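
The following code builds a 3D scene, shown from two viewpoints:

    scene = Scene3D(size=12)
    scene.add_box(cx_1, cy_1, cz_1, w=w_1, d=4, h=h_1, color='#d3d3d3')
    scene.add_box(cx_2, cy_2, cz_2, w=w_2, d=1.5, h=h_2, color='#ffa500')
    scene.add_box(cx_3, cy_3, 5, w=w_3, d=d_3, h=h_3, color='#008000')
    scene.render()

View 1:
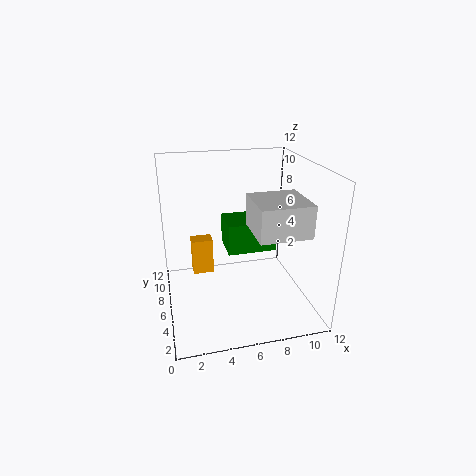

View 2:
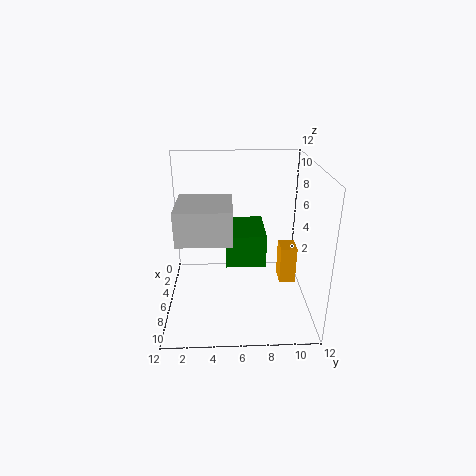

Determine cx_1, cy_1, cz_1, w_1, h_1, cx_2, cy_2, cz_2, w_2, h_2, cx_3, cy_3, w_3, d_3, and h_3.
cx_1 = 6.5, cy_1 = 1.5, cz_1 = 7.5, w_1 = 4, h_1 = 2.5, cx_2 = 2.5, cy_2 = 10, cz_2 = 0.5, w_2 = 2, h_2 = 3.5, cx_3 = 5, cy_3 = 5, w_3 = 4, d_3 = 3, h_3 = 2.5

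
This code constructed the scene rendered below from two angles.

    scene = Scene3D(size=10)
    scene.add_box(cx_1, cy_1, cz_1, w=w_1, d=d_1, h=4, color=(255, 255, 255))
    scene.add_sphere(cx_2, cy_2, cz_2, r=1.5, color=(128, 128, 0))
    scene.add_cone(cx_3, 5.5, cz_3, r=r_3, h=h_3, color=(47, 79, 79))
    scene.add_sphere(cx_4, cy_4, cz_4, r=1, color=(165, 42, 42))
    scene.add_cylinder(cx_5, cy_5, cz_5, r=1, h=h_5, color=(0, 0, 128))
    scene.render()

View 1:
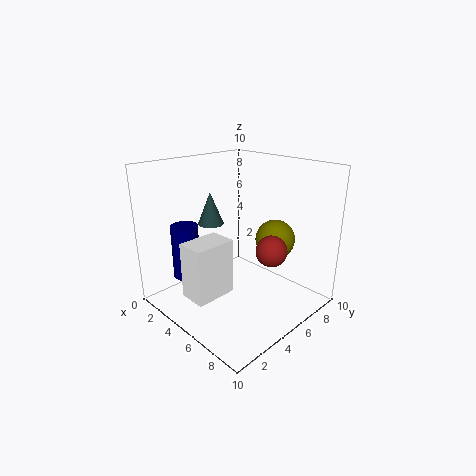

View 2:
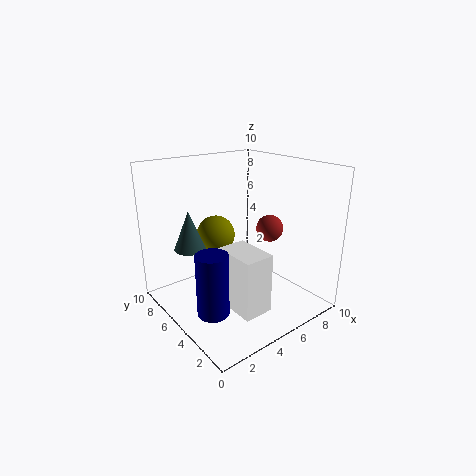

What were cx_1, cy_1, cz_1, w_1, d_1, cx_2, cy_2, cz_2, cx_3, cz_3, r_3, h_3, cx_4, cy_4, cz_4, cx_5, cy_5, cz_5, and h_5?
cx_1 = 3; cy_1 = 1.5; cz_1 = 1; w_1 = 2; d_1 = 3; cx_2 = 5.5; cy_2 = 8.5; cz_2 = 4; cx_3 = 1.5; cz_3 = 5; r_3 = 1; h_3 = 2.5; cx_4 = 8; cy_4 = 5; cz_4 = 5; cx_5 = 1.5; cy_5 = 3; cz_5 = 1.5; h_5 = 4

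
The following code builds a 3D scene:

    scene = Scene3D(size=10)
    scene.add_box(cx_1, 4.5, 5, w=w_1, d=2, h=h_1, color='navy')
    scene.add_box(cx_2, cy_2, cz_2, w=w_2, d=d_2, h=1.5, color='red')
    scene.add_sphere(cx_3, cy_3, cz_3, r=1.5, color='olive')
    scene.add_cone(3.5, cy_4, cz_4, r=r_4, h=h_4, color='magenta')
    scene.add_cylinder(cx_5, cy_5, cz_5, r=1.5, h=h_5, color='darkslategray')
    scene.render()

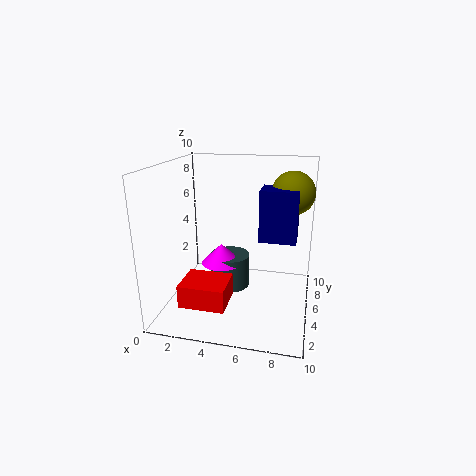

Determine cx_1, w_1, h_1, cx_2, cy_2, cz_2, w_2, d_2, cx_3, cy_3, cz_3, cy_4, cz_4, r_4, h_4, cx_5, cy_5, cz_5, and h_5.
cx_1 = 6.5, w_1 = 2.5, h_1 = 3.5, cx_2 = 2, cy_2 = 1, cz_2 = 1.5, w_2 = 3, d_2 = 2.5, cx_3 = 8.5, cy_3 = 6.5, cz_3 = 8, cy_4 = 6, cz_4 = 2.5, r_4 = 1.5, h_4 = 1.5, cx_5 = 4, cy_5 = 6.5, cz_5 = 0.5, h_5 = 2.5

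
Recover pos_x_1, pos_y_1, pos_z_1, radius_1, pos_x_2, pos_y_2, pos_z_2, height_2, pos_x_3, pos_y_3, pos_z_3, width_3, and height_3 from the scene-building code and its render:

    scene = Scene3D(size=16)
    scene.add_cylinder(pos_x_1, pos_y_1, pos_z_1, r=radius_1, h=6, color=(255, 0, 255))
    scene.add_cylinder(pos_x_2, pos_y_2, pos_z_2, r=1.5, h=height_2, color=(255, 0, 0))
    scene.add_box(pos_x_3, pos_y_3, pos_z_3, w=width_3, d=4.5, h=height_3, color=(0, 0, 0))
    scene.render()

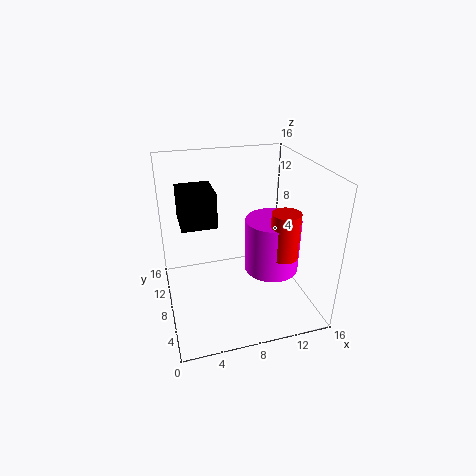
pos_x_1 = 11.5, pos_y_1 = 6.5, pos_z_1 = 4.5, radius_1 = 3, pos_x_2 = 12, pos_y_2 = 4.5, pos_z_2 = 7, height_2 = 5, pos_x_3 = 2, pos_y_3 = 9, pos_z_3 = 9, width_3 = 4, height_3 = 4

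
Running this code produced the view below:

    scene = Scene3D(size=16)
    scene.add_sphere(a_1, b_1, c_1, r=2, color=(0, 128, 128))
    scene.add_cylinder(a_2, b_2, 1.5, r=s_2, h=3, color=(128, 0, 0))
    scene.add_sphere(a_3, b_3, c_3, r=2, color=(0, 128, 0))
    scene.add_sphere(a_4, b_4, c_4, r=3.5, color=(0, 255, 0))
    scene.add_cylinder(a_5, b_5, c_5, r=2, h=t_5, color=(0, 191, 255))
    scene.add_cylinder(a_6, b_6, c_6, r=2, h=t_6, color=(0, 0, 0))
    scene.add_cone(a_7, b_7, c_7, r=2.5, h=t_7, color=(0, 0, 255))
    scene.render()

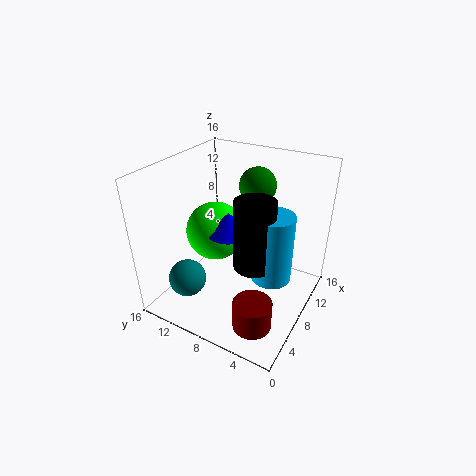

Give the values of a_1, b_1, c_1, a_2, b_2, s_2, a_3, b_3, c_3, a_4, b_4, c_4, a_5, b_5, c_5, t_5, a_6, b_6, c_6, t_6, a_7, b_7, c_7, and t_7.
a_1 = 3
b_1 = 11.5
c_1 = 4.5
a_2 = 3
b_2 = 3.5
s_2 = 2
a_3 = 10.5
b_3 = 7
c_3 = 13.5
a_4 = 9.5
b_4 = 12
c_4 = 7
a_5 = 6
b_5 = 3
c_5 = 6
t_5 = 7
a_6 = 5
b_6 = 4.5
c_6 = 7.5
t_6 = 7
a_7 = 8.5
b_7 = 9.5
c_7 = 8
t_7 = 2.5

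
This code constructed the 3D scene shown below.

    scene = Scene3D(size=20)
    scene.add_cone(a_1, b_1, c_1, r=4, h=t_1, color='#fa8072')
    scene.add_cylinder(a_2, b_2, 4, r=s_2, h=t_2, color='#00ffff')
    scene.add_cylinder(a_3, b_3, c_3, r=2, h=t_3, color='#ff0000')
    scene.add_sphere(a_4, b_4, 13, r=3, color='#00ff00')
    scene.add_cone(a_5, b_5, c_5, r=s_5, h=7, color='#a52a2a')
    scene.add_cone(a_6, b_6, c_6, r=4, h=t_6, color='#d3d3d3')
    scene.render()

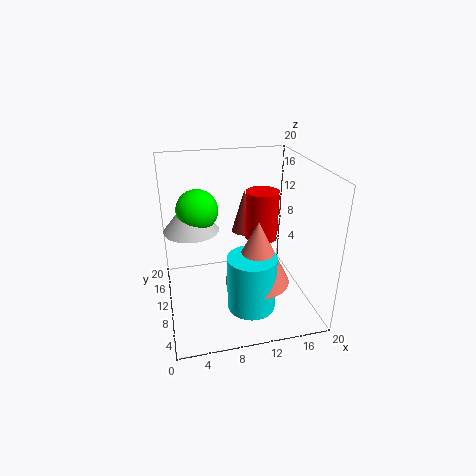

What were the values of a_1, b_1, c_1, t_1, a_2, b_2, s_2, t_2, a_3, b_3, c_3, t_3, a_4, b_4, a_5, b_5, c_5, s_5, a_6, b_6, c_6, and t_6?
a_1 = 11; b_1 = 4; c_1 = 7; t_1 = 8; a_2 = 10; b_2 = 3; s_2 = 3; t_2 = 7; a_3 = 12; b_3 = 6; c_3 = 12; t_3 = 6; a_4 = 5; b_4 = 14; a_5 = 13; b_5 = 18; c_5 = 7; s_5 = 2; a_6 = 4; b_6 = 14; c_6 = 10; t_6 = 5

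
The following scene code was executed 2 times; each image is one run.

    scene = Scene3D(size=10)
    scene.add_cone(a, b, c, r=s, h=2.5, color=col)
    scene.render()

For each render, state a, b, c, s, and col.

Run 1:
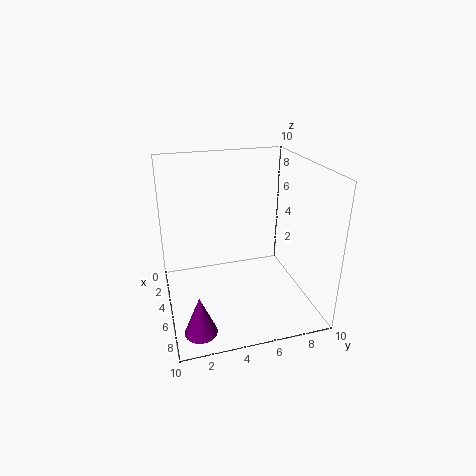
a = 9
b = 1.5
c = 1
s = 1
col = 'purple'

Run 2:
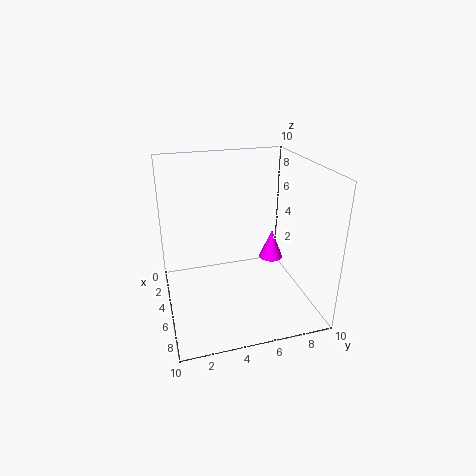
a = 1.5
b = 9
c = 1
s = 1
col = 'magenta'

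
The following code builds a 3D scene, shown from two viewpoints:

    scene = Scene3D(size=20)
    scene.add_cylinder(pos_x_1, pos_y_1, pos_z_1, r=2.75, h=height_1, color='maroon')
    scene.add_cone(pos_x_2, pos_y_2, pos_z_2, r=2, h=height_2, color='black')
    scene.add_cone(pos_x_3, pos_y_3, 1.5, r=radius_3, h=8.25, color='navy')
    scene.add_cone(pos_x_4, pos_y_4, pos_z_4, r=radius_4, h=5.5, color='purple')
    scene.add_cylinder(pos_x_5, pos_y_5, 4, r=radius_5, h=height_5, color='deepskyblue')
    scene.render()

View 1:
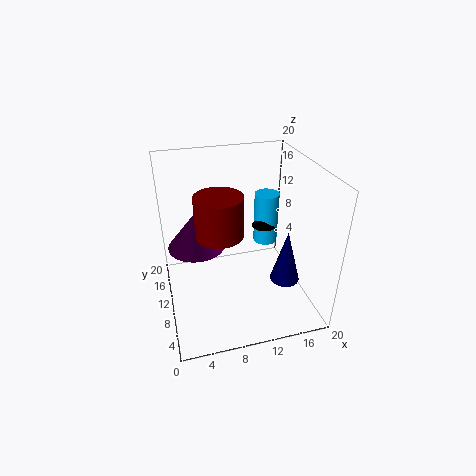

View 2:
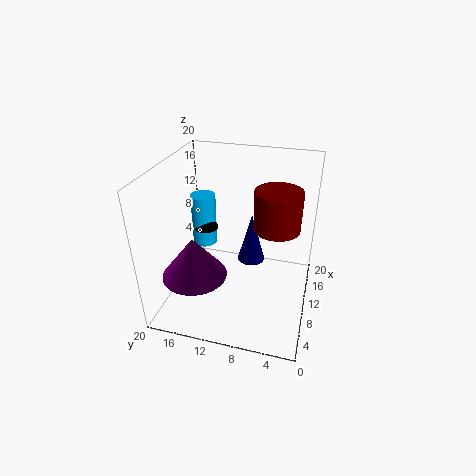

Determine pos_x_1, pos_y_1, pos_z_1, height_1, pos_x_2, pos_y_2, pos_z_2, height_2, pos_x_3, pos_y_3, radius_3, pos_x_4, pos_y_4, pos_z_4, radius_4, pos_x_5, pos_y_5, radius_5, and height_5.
pos_x_1 = 6.25, pos_y_1 = 4.25, pos_z_1 = 14.5, height_1 = 4.75, pos_x_2 = 16.5, pos_y_2 = 17.25, pos_z_2 = 7, height_2 = 4, pos_x_3 = 17.5, pos_y_3 = 9.75, radius_3 = 2.25, pos_x_4 = 4.75, pos_y_4 = 14.5, pos_z_4 = 6.75, radius_4 = 4.25, pos_x_5 = 17, pos_y_5 = 17.75, radius_5 = 2, height_5 = 8.5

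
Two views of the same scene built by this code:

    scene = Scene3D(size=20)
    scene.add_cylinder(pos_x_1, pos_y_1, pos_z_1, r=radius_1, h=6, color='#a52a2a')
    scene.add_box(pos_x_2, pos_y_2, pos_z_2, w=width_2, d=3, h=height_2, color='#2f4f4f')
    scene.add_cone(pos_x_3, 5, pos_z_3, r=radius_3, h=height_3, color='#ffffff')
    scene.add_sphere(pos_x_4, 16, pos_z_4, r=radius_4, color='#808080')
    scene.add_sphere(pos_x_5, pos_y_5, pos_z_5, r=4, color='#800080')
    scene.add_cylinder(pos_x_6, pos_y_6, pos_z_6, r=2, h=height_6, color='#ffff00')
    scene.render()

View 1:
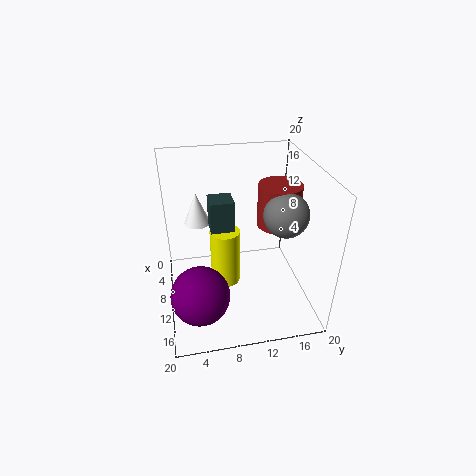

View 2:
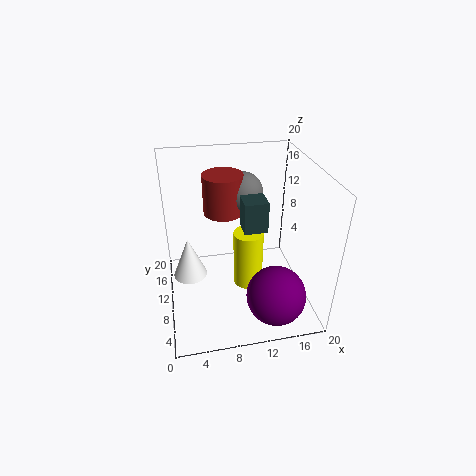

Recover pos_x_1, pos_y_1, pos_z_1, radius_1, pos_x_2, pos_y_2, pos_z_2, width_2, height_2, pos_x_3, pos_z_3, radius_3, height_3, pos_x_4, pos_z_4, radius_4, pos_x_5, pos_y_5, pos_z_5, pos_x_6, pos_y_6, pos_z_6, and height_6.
pos_x_1 = 9; pos_y_1 = 16; pos_z_1 = 11; radius_1 = 3; pos_x_2 = 10; pos_y_2 = 6; pos_z_2 = 13; width_2 = 3; height_2 = 4; pos_x_3 = 3; pos_z_3 = 9; radius_3 = 2; height_3 = 5; pos_x_4 = 12; pos_z_4 = 14; radius_4 = 3; pos_x_5 = 14; pos_y_5 = 4; pos_z_5 = 4; pos_x_6 = 11; pos_y_6 = 8; pos_z_6 = 4; height_6 = 8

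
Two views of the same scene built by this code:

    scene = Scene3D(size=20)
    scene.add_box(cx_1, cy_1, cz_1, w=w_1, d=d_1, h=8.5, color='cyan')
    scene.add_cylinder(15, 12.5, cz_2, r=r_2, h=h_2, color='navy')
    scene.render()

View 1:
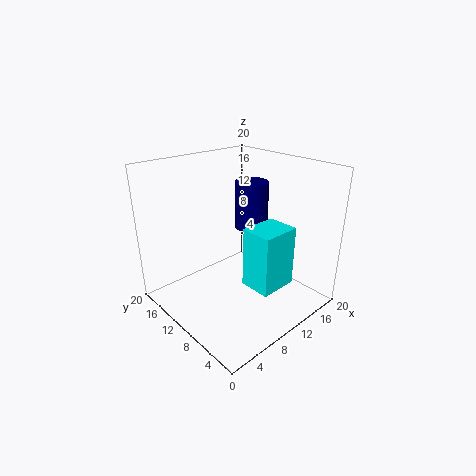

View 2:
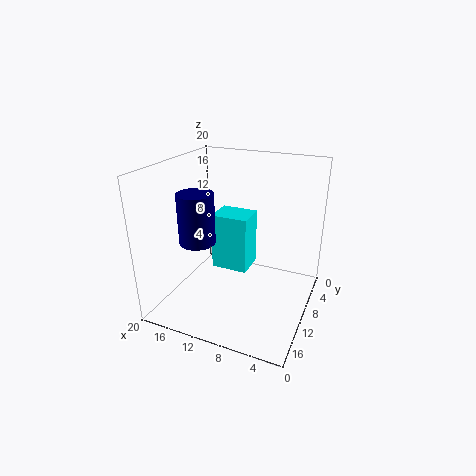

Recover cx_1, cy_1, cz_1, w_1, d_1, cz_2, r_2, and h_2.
cx_1 = 9.5
cy_1 = 4
cz_1 = 3.5
w_1 = 5.5
d_1 = 4.5
cz_2 = 9.5
r_2 = 2.5
h_2 = 7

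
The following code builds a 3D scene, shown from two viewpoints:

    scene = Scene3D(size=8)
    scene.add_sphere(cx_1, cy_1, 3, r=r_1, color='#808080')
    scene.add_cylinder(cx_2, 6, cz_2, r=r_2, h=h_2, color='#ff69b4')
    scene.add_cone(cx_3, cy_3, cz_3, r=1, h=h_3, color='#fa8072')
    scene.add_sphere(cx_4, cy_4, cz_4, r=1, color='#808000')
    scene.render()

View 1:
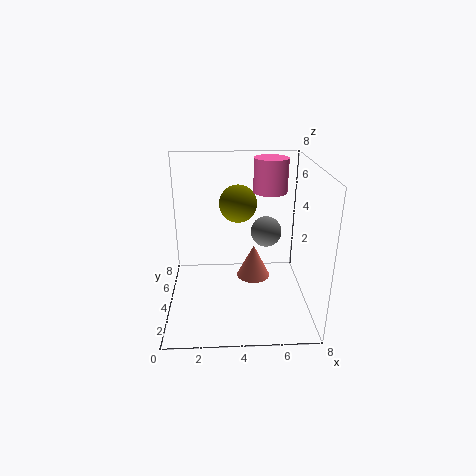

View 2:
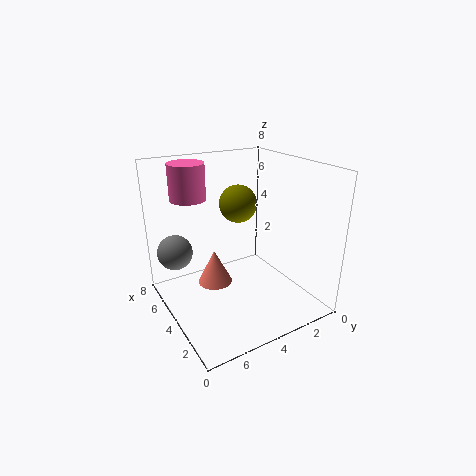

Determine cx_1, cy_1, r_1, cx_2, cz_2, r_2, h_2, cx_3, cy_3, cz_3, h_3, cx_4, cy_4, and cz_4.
cx_1 = 6
cy_1 = 7
r_1 = 1
cx_2 = 6
cz_2 = 6
r_2 = 1
h_2 = 2
cx_3 = 5
cy_3 = 5
cz_3 = 1
h_3 = 2
cx_4 = 4
cy_4 = 4
cz_4 = 6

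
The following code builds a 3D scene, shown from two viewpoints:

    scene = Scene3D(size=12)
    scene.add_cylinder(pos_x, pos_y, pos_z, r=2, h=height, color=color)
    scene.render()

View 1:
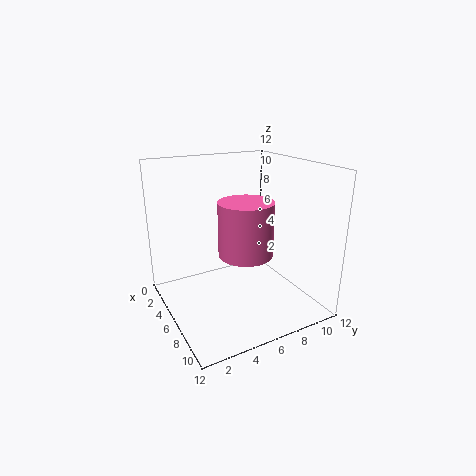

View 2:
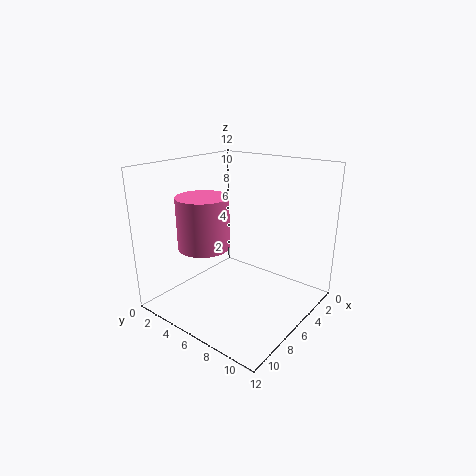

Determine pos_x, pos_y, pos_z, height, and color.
pos_x = 9; pos_y = 5; pos_z = 6; height = 4; color = 'hotpink'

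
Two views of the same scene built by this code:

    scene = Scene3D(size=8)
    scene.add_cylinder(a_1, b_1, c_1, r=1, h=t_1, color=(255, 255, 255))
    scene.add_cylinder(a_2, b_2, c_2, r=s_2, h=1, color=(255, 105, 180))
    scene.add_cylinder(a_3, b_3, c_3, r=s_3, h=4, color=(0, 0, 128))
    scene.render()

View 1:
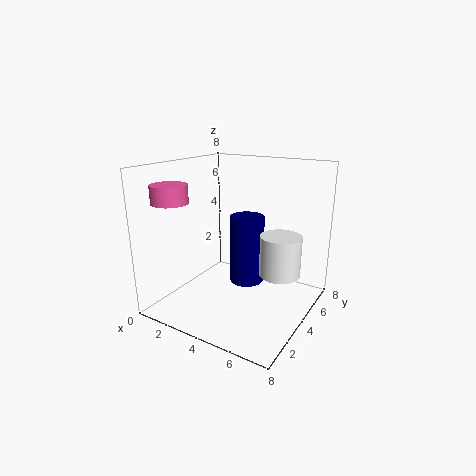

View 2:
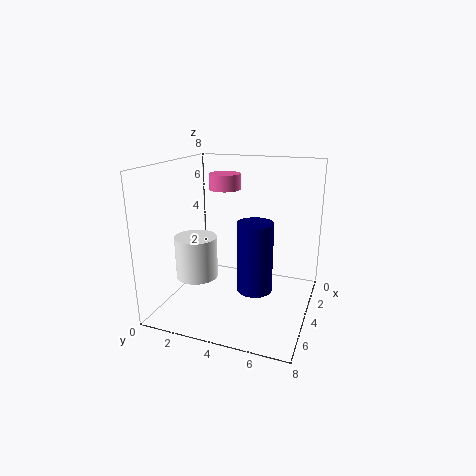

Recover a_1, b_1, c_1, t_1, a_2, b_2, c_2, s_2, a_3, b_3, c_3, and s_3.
a_1 = 7, b_1 = 3, c_1 = 3, t_1 = 2, a_2 = 1, b_2 = 2, c_2 = 6, s_2 = 1, a_3 = 4, b_3 = 5, c_3 = 1, s_3 = 1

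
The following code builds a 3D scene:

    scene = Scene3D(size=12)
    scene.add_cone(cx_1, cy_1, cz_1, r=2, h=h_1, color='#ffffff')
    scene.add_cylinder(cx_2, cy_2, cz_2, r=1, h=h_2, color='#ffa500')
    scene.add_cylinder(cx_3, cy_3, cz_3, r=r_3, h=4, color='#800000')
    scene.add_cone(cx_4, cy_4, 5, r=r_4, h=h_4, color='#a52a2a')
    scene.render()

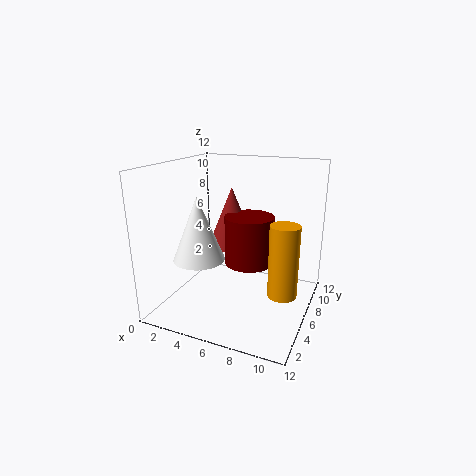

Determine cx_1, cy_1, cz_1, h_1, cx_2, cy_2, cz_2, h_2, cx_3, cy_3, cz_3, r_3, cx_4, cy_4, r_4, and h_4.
cx_1 = 4; cy_1 = 3; cz_1 = 5; h_1 = 5; cx_2 = 11; cy_2 = 2; cz_2 = 4; h_2 = 5; cx_3 = 7; cy_3 = 6; cz_3 = 4; r_3 = 2; cx_4 = 5; cy_4 = 7; r_4 = 2; h_4 = 5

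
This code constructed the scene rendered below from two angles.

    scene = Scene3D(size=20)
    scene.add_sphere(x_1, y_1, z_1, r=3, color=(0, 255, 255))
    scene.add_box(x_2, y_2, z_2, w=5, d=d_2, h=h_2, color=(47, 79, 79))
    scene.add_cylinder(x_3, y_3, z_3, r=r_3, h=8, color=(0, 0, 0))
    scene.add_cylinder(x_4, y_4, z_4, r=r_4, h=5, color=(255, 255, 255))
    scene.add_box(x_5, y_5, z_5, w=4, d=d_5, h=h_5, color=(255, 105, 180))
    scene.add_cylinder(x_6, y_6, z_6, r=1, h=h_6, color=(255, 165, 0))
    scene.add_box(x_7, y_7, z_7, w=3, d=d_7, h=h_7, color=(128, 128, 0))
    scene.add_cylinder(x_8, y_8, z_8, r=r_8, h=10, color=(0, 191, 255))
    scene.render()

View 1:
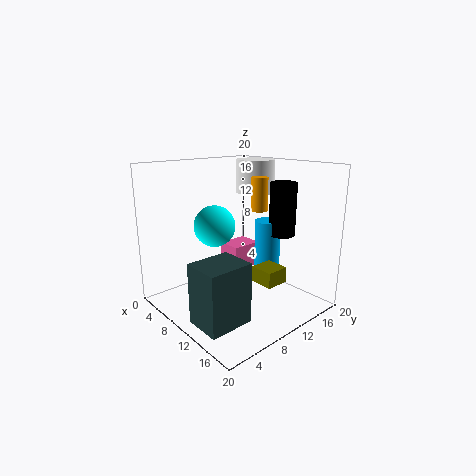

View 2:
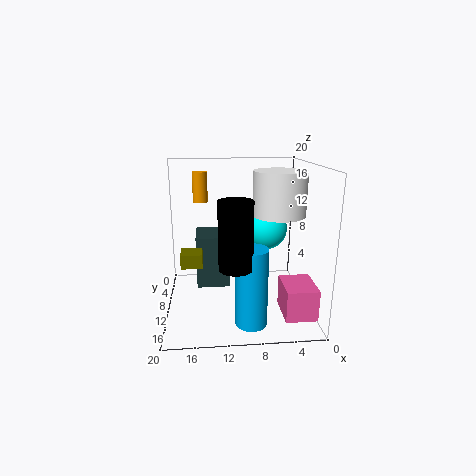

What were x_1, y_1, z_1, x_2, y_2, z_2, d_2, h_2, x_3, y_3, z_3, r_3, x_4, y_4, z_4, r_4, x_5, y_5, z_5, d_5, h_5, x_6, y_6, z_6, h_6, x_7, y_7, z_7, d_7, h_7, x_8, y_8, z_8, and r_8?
x_1 = 6, y_1 = 9, z_1 = 11, x_2 = 11, y_2 = 1, z_2 = 1, d_2 = 6, h_2 = 8, x_3 = 11, y_3 = 18, z_3 = 9, r_3 = 2, x_4 = 6, y_4 = 17, z_4 = 15, r_4 = 3, x_5 = 1, y_5 = 14, z_5 = 2, d_5 = 5, h_5 = 4, x_6 = 15, y_6 = 9, z_6 = 15, h_6 = 4, x_7 = 15, y_7 = 8, z_7 = 6, d_7 = 3, h_7 = 2, x_8 = 9, y_8 = 17, z_8 = 1, r_8 = 2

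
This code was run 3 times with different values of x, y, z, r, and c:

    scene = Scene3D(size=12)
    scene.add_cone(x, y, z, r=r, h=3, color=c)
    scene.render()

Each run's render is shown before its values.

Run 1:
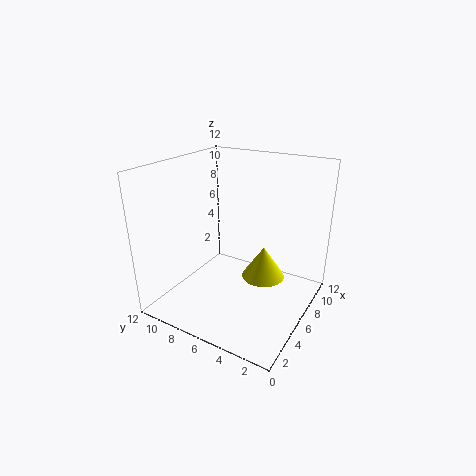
x = 9, y = 5, z = 1, r = 2, c = 'yellow'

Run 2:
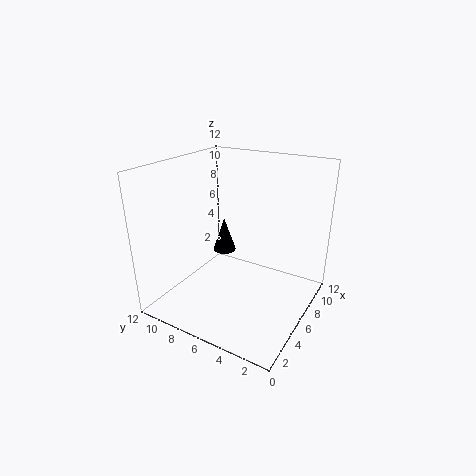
x = 7, y = 8, z = 4, r = 1, c = 'black'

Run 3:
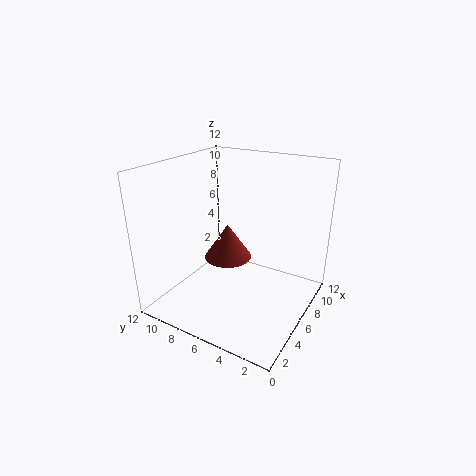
x = 6, y = 7, z = 4, r = 2, c = 'brown'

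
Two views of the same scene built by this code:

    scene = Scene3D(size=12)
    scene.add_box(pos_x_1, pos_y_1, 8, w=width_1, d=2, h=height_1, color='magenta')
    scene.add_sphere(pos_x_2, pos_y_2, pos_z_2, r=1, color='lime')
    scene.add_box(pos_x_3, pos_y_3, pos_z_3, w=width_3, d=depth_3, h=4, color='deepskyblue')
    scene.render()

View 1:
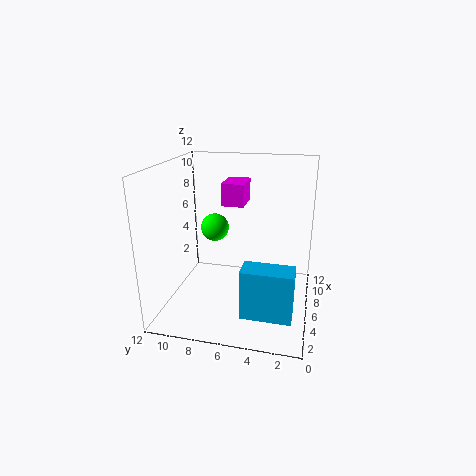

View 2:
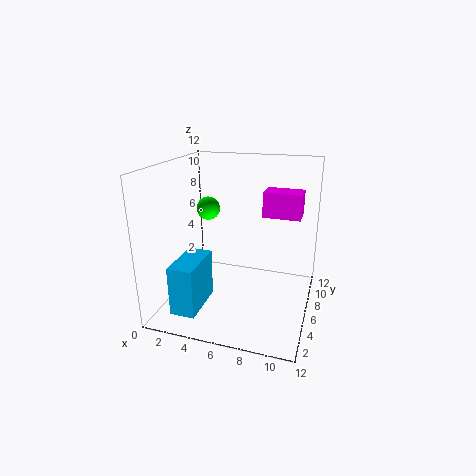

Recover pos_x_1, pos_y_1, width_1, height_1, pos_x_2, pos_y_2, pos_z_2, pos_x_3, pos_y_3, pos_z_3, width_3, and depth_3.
pos_x_1 = 8
pos_y_1 = 6
width_1 = 3
height_1 = 2
pos_x_2 = 3
pos_y_2 = 7
pos_z_2 = 8
pos_x_3 = 2
pos_y_3 = 1
pos_z_3 = 1
width_3 = 2
depth_3 = 4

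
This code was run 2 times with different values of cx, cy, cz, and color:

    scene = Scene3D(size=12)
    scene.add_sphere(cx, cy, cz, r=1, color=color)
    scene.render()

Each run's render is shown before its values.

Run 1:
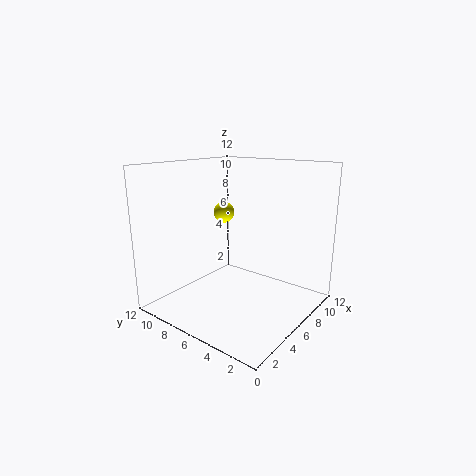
cx = 9; cy = 10; cz = 7; color = 'yellow'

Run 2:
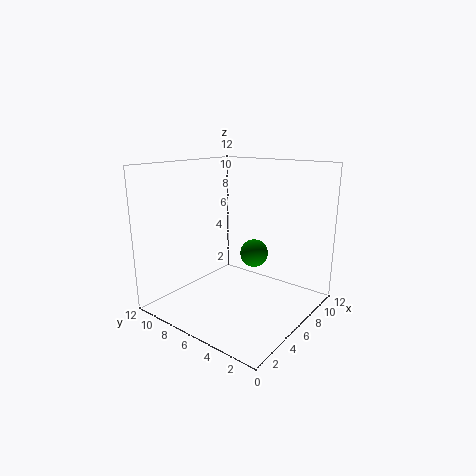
cx = 4; cy = 3; cz = 6; color = 'green'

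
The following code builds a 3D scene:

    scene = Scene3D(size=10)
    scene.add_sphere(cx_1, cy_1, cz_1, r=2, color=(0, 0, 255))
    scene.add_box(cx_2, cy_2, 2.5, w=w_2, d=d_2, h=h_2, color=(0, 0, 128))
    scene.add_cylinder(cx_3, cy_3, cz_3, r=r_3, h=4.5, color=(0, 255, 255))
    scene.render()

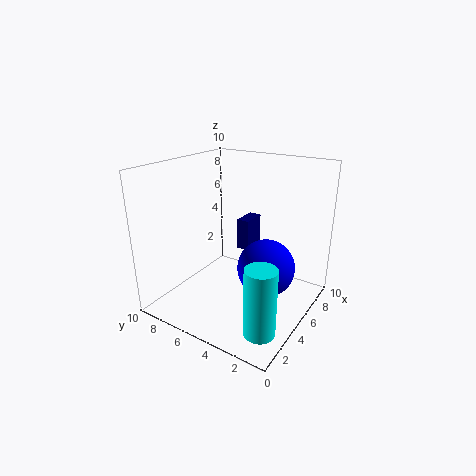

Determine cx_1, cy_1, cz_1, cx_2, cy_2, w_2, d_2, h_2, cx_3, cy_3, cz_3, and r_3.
cx_1 = 5.5
cy_1 = 3
cz_1 = 3
cx_2 = 8
cy_2 = 6
w_2 = 2
d_2 = 1
h_2 = 2.5
cx_3 = 2
cy_3 = 1.5
cz_3 = 0.5
r_3 = 1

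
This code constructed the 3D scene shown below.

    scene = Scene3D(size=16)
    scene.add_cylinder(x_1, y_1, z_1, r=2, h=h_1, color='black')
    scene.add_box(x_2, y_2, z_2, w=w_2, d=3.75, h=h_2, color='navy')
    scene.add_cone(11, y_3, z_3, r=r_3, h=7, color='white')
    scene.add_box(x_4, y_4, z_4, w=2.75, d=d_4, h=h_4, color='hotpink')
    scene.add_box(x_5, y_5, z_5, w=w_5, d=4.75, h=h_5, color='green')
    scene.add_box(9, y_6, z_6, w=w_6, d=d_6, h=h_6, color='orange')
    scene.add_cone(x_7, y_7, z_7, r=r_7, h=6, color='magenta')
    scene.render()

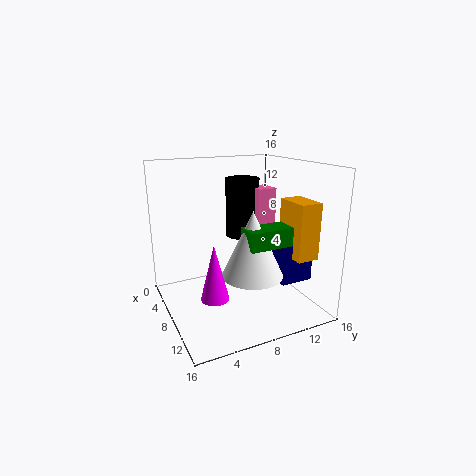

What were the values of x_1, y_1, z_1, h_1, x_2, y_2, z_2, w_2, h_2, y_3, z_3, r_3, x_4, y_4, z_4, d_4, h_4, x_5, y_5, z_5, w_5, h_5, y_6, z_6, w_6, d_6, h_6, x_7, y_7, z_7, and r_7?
x_1 = 4.5
y_1 = 10.25
z_1 = 7
h_1 = 7
x_2 = 6.75
y_2 = 11.75
z_2 = 3
w_2 = 5
h_2 = 4.75
y_3 = 8.25
z_3 = 4.75
r_3 = 3.25
x_4 = 4.5
y_4 = 11
z_4 = 5.75
d_4 = 2.25
h_4 = 7.25
x_5 = 10.25
y_5 = 7.25
z_5 = 8
w_5 = 2.5
h_5 = 2
y_6 = 12.75
z_6 = 6
w_6 = 4
d_6 = 2.5
h_6 = 6.25
x_7 = 10.25
y_7 = 4.25
z_7 = 2.5
r_7 = 1.5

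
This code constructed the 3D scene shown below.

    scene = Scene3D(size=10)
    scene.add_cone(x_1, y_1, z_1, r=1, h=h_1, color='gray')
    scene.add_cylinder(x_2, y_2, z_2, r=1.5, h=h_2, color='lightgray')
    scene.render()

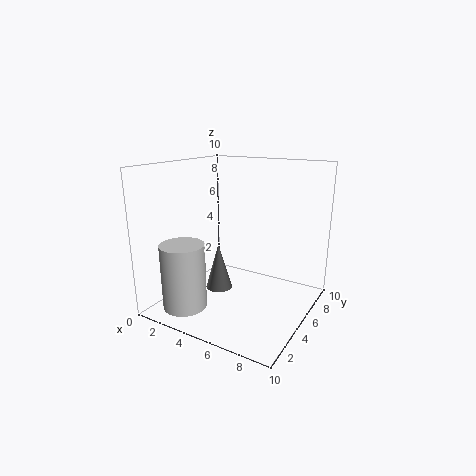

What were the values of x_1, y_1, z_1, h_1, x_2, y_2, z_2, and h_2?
x_1 = 3, y_1 = 5.5, z_1 = 0.5, h_1 = 3.5, x_2 = 2.5, y_2 = 2, z_2 = 0.5, h_2 = 4.5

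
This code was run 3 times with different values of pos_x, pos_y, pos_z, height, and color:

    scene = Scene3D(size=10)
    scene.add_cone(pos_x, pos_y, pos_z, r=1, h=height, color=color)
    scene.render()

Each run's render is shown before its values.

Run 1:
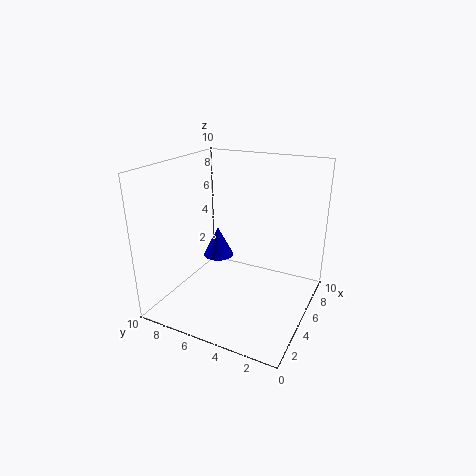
pos_x = 4, pos_y = 6, pos_z = 4, height = 2, color = 'blue'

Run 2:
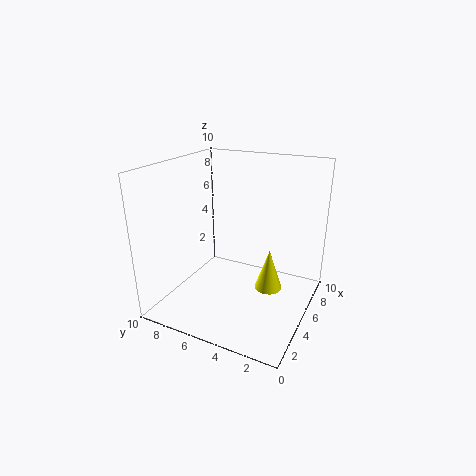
pos_x = 6, pos_y = 3, pos_z = 1, height = 3, color = 'yellow'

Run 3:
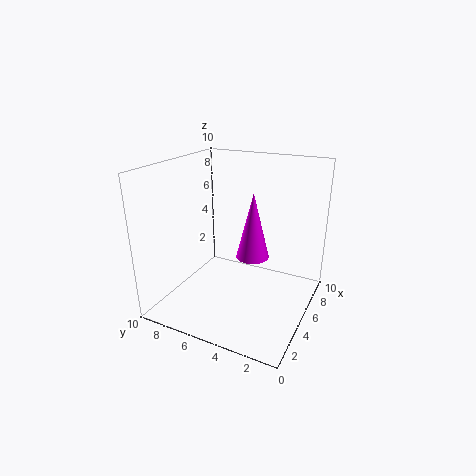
pos_x = 3, pos_y = 3, pos_z = 5, height = 4, color = 'magenta'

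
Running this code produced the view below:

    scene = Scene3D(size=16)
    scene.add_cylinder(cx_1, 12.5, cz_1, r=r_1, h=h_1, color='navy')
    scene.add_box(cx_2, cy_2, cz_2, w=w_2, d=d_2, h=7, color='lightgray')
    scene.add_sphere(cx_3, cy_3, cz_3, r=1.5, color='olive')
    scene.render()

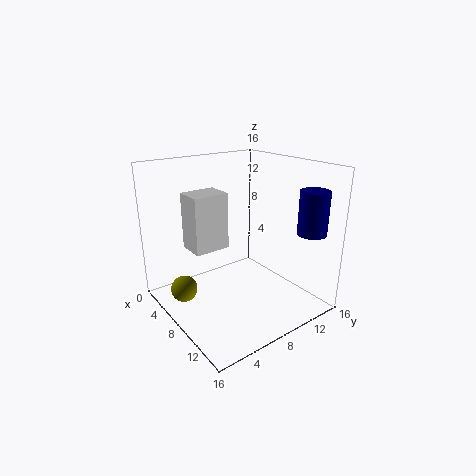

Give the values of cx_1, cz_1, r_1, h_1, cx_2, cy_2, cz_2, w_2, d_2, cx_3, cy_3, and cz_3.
cx_1 = 14.5
cz_1 = 9.5
r_1 = 1.5
h_1 = 4.5
cx_2 = 0.5
cy_2 = 5
cz_2 = 5
w_2 = 3.5
d_2 = 4.5
cx_3 = 5
cy_3 = 2.5
cz_3 = 2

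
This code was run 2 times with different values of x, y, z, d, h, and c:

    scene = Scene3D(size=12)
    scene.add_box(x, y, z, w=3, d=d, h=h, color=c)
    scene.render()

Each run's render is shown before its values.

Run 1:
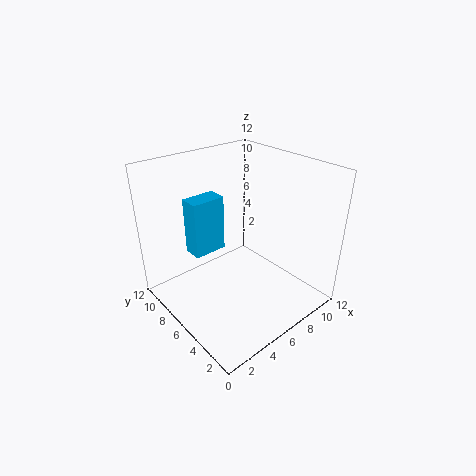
x = 3.5
y = 8.5
z = 3.75
d = 1.75
h = 5
c = 'deepskyblue'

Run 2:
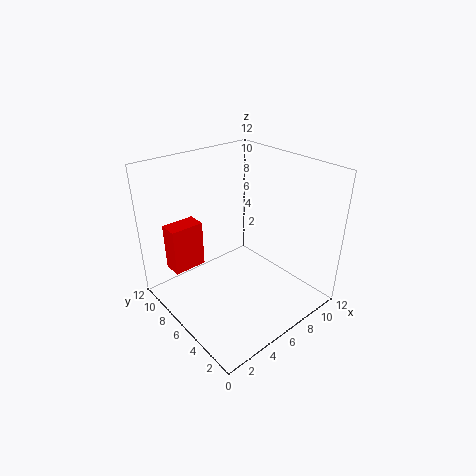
x = 2
y = 9.75
z = 2
d = 1.75
h = 4.25
c = 'red'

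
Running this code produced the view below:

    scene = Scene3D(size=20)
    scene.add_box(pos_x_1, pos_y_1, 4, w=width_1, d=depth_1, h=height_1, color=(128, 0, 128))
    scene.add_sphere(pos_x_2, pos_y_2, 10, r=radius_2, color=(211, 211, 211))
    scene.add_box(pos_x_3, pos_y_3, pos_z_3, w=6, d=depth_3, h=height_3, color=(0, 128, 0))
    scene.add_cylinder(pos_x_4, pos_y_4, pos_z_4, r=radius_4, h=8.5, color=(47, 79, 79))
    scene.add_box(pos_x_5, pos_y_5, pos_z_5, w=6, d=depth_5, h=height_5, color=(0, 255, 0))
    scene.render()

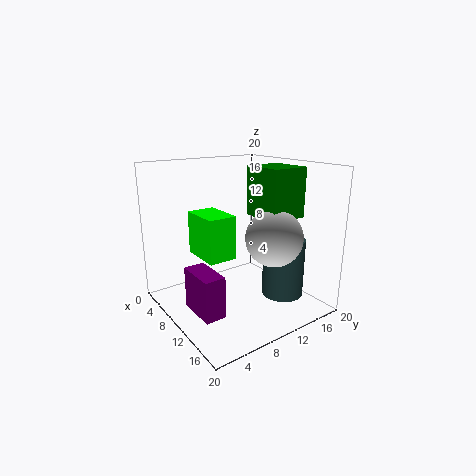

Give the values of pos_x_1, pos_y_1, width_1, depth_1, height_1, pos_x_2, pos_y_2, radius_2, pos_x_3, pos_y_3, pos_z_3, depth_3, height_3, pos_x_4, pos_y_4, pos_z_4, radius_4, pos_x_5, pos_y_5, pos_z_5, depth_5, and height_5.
pos_x_1 = 12.5; pos_y_1 = 0.5; width_1 = 5; depth_1 = 2.5; height_1 = 5; pos_x_2 = 13; pos_y_2 = 14; radius_2 = 4; pos_x_3 = 8; pos_y_3 = 13; pos_z_3 = 12.5; depth_3 = 5.5; height_3 = 7; pos_x_4 = 13; pos_y_4 = 16; pos_z_4 = 1; radius_4 = 3; pos_x_5 = 5; pos_y_5 = 5; pos_z_5 = 7.5; depth_5 = 4; height_5 = 6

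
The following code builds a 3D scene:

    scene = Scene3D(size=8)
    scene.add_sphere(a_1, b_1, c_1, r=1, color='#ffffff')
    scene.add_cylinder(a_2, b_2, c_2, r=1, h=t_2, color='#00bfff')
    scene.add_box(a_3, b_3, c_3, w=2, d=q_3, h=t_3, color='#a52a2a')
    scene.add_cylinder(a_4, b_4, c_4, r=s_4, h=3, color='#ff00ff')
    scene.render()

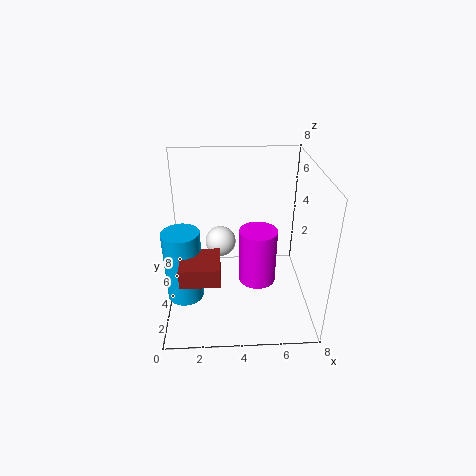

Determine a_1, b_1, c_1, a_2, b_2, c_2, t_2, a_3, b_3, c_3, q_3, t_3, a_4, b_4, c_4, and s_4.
a_1 = 3, b_1 = 7, c_1 = 2, a_2 = 1, b_2 = 3, c_2 = 1, t_2 = 4, a_3 = 1, b_3 = 1, c_3 = 3, q_3 = 2, t_3 = 1, a_4 = 5, b_4 = 3, c_4 = 2, s_4 = 1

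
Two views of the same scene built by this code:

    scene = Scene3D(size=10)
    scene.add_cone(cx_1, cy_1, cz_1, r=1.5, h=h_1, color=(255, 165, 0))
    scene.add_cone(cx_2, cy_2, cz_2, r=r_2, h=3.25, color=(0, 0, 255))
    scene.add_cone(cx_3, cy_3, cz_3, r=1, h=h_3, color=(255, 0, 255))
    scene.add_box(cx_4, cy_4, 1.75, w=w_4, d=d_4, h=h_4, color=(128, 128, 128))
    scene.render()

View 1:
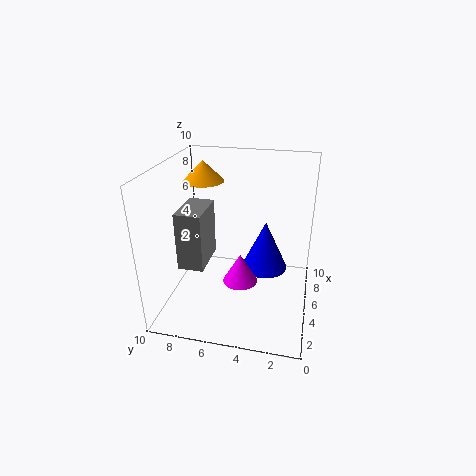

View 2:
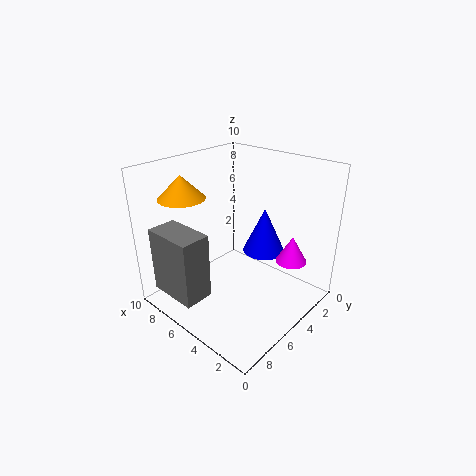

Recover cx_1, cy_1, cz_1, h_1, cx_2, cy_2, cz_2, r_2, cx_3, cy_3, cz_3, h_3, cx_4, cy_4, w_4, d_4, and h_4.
cx_1 = 7
cy_1 = 8
cz_1 = 8.25
h_1 = 1.5
cx_2 = 4.25
cy_2 = 3
cz_2 = 3.5
r_2 = 1.5
cx_3 = 1.25
cy_3 = 4
cz_3 = 4.25
h_3 = 1.75
cx_4 = 5
cy_4 = 7.75
w_4 = 3.5
d_4 = 2
h_4 = 4.5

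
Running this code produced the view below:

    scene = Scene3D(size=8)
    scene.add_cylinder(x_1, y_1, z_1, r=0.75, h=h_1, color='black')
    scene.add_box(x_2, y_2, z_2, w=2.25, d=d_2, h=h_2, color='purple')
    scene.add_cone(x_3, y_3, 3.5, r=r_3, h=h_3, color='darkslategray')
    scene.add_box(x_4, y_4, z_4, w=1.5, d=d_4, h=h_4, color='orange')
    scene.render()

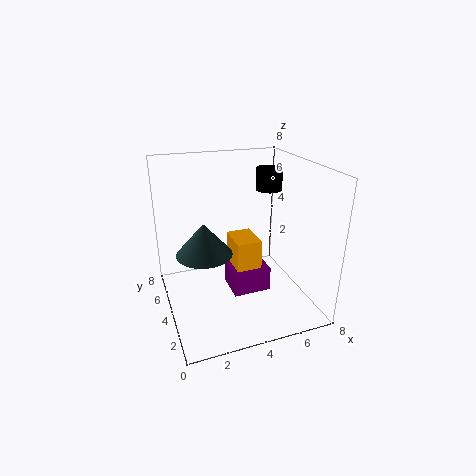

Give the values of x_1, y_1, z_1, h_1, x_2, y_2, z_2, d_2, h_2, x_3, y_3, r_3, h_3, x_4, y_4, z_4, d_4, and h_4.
x_1 = 6.25, y_1 = 5, z_1 = 6.25, h_1 = 1.25, x_2 = 3.75, y_2 = 3.75, z_2 = 0.25, d_2 = 2, h_2 = 1.5, x_3 = 2, y_3 = 3.75, r_3 = 1.5, h_3 = 1.75, x_4 = 4, y_4 = 4, z_4 = 1.25, d_4 = 2, h_4 = 2.25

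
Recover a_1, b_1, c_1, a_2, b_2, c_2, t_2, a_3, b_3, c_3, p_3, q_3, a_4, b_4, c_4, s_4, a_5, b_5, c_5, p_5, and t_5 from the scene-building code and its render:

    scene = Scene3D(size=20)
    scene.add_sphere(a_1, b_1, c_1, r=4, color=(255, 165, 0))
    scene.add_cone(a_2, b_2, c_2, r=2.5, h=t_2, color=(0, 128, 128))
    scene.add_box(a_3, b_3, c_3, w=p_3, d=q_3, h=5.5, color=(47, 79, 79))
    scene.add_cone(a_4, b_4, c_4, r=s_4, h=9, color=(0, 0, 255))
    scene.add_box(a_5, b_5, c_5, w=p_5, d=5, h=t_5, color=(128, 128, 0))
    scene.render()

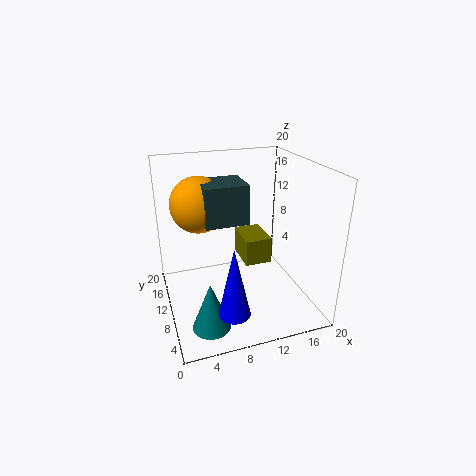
a_1 = 5.5, b_1 = 14, c_1 = 14, a_2 = 4.5, b_2 = 4.5, c_2 = 0.5, t_2 = 6.5, a_3 = 5.5, b_3 = 9.5, c_3 = 12, p_3 = 6, q_3 = 5.5, a_4 = 7, b_4 = 2.5, c_4 = 3.5, s_4 = 2, a_5 = 10, b_5 = 6.5, c_5 = 7.5, p_5 = 3.5, t_5 = 3.5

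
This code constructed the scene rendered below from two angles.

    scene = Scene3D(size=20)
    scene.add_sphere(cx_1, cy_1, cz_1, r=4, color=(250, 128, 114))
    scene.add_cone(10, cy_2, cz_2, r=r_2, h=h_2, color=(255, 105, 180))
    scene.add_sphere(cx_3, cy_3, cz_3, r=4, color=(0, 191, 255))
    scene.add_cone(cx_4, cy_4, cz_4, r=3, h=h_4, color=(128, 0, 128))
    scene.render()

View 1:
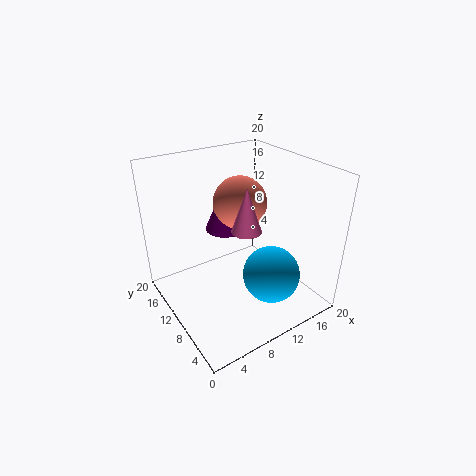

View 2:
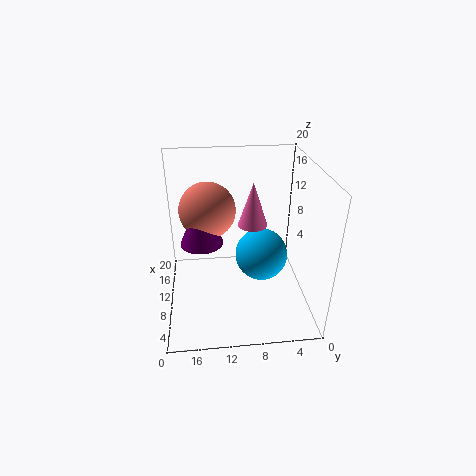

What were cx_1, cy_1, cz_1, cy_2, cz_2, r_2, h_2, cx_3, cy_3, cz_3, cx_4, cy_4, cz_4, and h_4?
cx_1 = 13, cy_1 = 14, cz_1 = 13, cy_2 = 8, cz_2 = 12, r_2 = 2, h_2 = 6, cx_3 = 13, cy_3 = 6, cz_3 = 5, cx_4 = 11, cy_4 = 15, cz_4 = 9, h_4 = 7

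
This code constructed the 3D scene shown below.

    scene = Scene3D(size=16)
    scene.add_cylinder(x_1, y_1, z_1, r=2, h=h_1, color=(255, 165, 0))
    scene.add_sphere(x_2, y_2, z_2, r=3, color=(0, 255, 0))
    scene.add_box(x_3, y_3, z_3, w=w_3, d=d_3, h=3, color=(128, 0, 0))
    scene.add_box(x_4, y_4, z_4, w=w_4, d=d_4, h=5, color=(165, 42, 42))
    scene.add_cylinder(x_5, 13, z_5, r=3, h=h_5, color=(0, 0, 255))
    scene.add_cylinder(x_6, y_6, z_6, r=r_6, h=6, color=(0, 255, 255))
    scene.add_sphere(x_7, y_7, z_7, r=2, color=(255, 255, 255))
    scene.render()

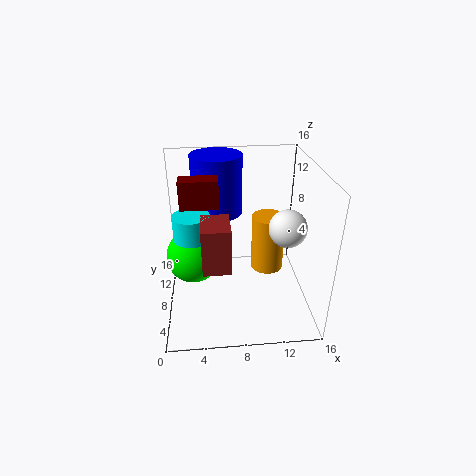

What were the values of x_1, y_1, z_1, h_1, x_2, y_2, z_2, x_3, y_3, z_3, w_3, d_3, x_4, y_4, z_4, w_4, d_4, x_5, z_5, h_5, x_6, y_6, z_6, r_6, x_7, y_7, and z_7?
x_1 = 12
y_1 = 11
z_1 = 2
h_1 = 7
x_2 = 3
y_2 = 8
z_2 = 6
x_3 = 2
y_3 = 7
z_3 = 12
w_3 = 4
d_3 = 2
x_4 = 4
y_4 = 4
z_4 = 6
w_4 = 3
d_4 = 4
x_5 = 6
z_5 = 9
h_5 = 7
x_6 = 3
y_6 = 8
z_6 = 5
r_6 = 2
x_7 = 13
y_7 = 6
z_7 = 10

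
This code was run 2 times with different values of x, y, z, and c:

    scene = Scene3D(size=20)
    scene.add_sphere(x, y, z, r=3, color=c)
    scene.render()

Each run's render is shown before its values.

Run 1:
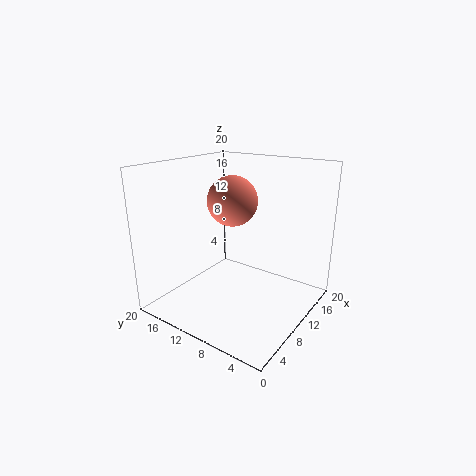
x = 6
y = 8
z = 16.5
c = 'salmon'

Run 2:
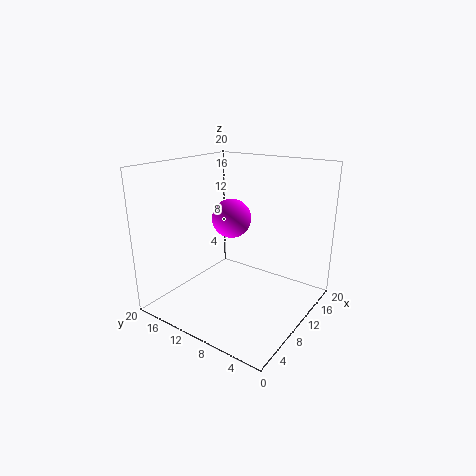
x = 14
y = 14
z = 11
c = 'magenta'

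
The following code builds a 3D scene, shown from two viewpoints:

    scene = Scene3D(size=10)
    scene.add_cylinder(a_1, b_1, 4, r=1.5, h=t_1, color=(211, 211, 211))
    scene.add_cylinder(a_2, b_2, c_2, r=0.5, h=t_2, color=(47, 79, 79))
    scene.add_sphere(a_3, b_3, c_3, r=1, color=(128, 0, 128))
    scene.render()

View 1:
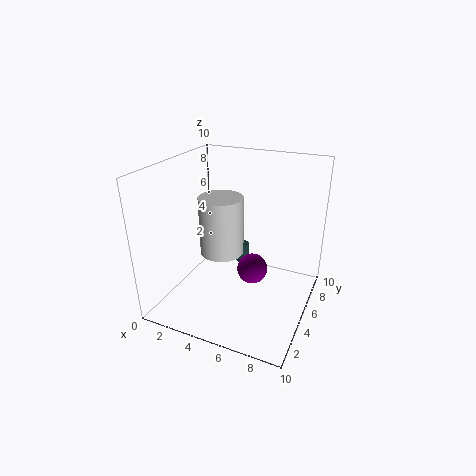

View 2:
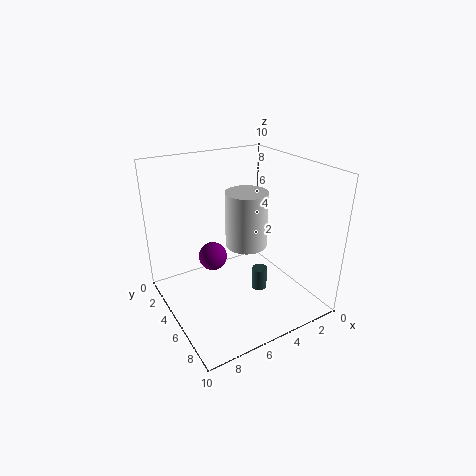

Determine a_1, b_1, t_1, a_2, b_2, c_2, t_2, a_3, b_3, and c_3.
a_1 = 4; b_1 = 4.5; t_1 = 4; a_2 = 4.5; b_2 = 7; c_2 = 2; t_2 = 1.5; a_3 = 6.5; b_3 = 4; c_3 = 3.5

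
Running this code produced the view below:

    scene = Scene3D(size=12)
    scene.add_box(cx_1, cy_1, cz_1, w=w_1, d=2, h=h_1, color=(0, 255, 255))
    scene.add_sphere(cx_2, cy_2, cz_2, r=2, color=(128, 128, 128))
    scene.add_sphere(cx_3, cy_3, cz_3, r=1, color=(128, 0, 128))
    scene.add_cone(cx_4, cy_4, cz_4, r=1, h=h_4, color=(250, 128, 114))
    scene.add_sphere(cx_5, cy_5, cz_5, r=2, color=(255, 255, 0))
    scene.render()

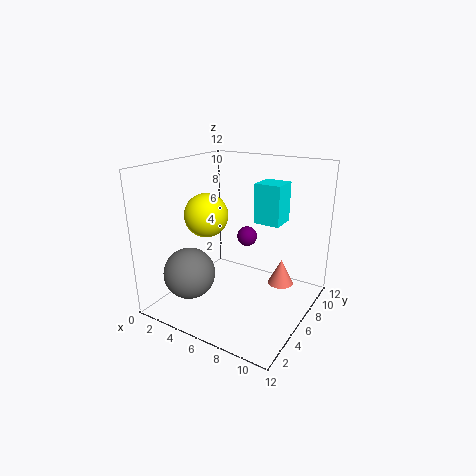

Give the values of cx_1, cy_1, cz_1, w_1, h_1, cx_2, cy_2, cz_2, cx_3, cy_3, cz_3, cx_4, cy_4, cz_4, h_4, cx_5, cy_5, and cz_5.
cx_1 = 8; cy_1 = 5; cz_1 = 8; w_1 = 2; h_1 = 3; cx_2 = 4; cy_2 = 2; cz_2 = 4; cx_3 = 4; cy_3 = 11; cz_3 = 4; cx_4 = 10; cy_4 = 6; cz_4 = 3; h_4 = 2; cx_5 = 2; cy_5 = 7; cz_5 = 7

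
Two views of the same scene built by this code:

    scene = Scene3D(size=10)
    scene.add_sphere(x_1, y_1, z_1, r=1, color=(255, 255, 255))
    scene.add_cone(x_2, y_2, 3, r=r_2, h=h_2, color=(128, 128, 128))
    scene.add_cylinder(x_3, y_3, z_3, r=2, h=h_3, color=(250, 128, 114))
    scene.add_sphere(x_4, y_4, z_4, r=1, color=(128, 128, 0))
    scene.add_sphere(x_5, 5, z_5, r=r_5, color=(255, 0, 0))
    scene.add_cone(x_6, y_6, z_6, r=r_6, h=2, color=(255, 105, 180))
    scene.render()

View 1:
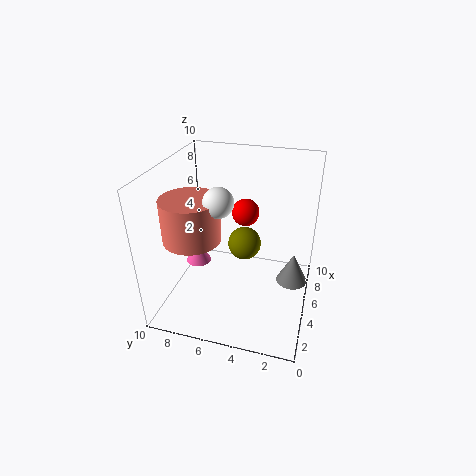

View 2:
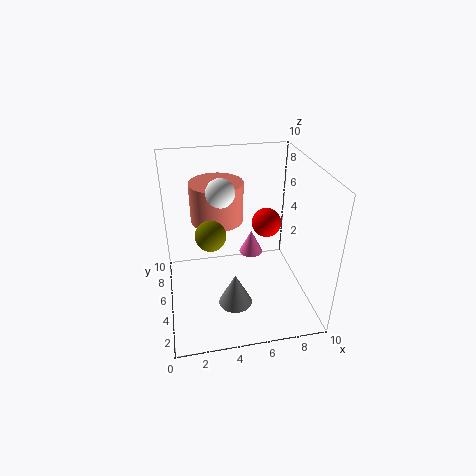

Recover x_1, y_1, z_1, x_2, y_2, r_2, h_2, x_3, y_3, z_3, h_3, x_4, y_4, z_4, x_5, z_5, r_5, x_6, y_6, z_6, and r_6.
x_1 = 4; y_1 = 6; z_1 = 8; x_2 = 4; y_2 = 1; r_2 = 1; h_2 = 2; x_3 = 4; y_3 = 8; z_3 = 5; h_3 = 3; x_4 = 3; y_4 = 4; z_4 = 6; x_5 = 7; z_5 = 6; r_5 = 1; x_6 = 7; y_6 = 9; z_6 = 1; r_6 = 1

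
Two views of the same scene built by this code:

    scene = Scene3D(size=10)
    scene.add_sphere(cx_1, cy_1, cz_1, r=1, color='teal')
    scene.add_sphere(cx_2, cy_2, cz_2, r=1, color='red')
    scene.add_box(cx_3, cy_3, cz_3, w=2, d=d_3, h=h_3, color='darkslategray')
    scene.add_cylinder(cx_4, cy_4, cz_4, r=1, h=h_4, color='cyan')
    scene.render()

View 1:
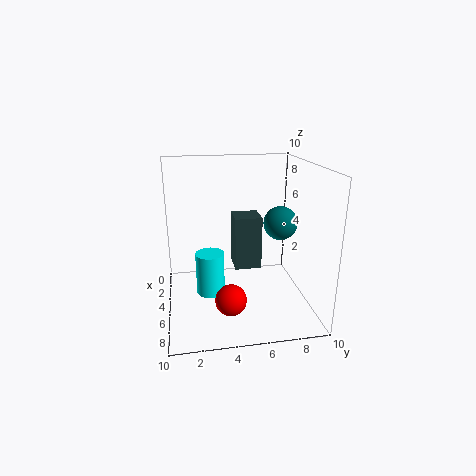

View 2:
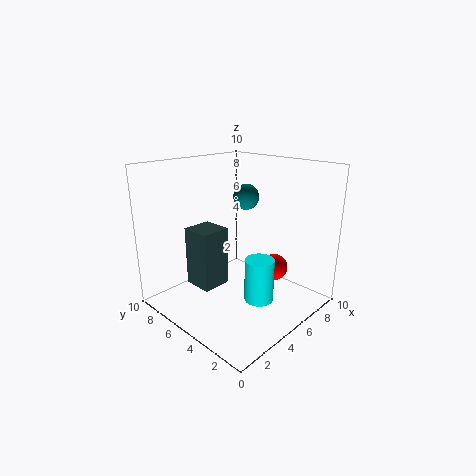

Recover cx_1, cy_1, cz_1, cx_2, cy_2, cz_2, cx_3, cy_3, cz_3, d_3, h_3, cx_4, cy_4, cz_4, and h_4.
cx_1 = 8; cy_1 = 7; cz_1 = 7; cx_2 = 8; cy_2 = 4; cz_2 = 2; cx_3 = 2; cy_3 = 5; cz_3 = 2; d_3 = 2; h_3 = 4; cx_4 = 5; cy_4 = 3; cz_4 = 1; h_4 = 3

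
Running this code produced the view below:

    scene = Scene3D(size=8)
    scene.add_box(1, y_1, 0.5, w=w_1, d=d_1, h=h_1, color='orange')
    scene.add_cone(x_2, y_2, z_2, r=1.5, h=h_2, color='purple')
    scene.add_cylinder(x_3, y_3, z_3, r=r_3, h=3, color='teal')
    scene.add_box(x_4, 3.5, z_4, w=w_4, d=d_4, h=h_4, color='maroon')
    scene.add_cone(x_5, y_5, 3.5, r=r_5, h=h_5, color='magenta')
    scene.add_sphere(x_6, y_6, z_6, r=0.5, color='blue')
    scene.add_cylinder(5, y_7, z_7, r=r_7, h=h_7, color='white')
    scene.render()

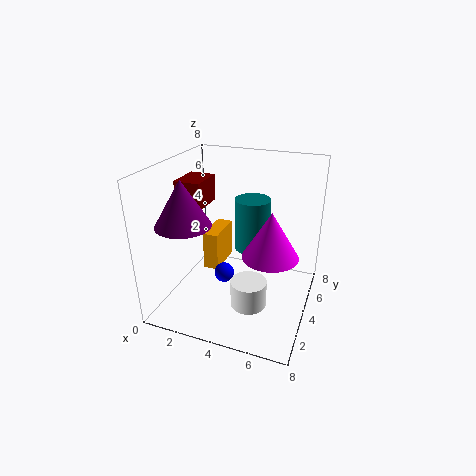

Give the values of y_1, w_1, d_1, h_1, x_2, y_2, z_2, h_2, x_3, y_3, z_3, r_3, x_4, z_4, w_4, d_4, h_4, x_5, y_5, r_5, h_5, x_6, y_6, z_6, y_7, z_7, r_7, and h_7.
y_1 = 5.5, w_1 = 1, d_1 = 2.5, h_1 = 2.5, x_2 = 1.5, y_2 = 2.5, z_2 = 5, h_2 = 2.5, x_3 = 4.5, y_3 = 5, z_3 = 3, r_3 = 1, x_4 = 0.5, z_4 = 5.5, w_4 = 1.5, d_4 = 2, h_4 = 1.5, x_5 = 6, y_5 = 3.5, r_5 = 1.5, h_5 = 2.5, x_6 = 4, y_6 = 2, z_6 = 3, y_7 = 3, z_7 = 0.5, r_7 = 1, h_7 = 1.5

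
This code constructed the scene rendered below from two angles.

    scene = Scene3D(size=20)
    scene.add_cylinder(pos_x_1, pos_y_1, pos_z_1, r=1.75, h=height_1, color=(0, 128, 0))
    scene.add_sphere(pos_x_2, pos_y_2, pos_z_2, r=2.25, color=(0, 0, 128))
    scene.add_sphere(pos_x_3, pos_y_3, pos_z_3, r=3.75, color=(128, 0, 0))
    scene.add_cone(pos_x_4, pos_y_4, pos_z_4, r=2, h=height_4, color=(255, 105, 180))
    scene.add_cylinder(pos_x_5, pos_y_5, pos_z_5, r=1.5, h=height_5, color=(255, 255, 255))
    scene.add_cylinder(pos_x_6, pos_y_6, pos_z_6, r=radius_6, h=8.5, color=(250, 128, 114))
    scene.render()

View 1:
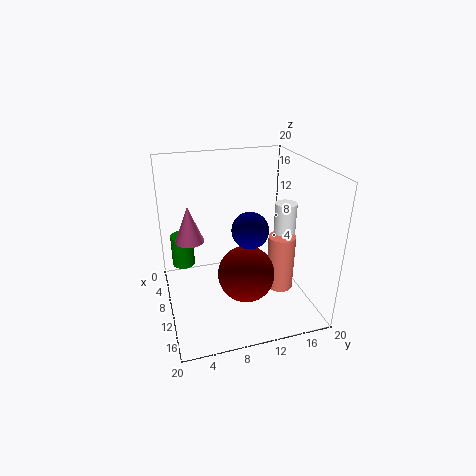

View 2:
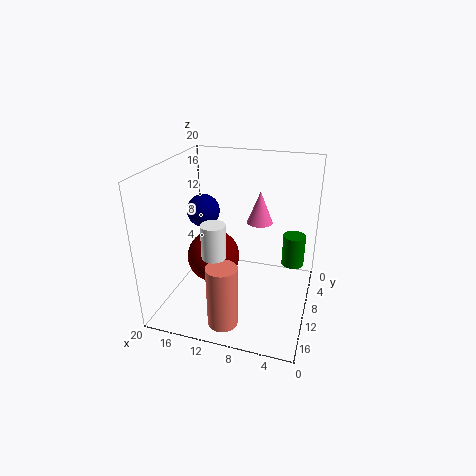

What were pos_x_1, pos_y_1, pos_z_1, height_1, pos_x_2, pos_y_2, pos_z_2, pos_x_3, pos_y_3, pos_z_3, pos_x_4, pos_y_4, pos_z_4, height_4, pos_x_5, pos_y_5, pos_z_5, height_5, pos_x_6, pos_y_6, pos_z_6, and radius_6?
pos_x_1 = 3; pos_y_1 = 3; pos_z_1 = 3; height_1 = 5; pos_x_2 = 15; pos_y_2 = 10; pos_z_2 = 13.5; pos_x_3 = 13.75; pos_y_3 = 10; pos_z_3 = 6.5; pos_x_4 = 8.5; pos_y_4 = 3.5; pos_z_4 = 9.75; height_4 = 5; pos_x_5 = 11; pos_y_5 = 16.5; pos_z_5 = 10.5; height_5 = 4.25; pos_x_6 = 10; pos_y_6 = 16.75; pos_z_6 = 0.75; radius_6 = 2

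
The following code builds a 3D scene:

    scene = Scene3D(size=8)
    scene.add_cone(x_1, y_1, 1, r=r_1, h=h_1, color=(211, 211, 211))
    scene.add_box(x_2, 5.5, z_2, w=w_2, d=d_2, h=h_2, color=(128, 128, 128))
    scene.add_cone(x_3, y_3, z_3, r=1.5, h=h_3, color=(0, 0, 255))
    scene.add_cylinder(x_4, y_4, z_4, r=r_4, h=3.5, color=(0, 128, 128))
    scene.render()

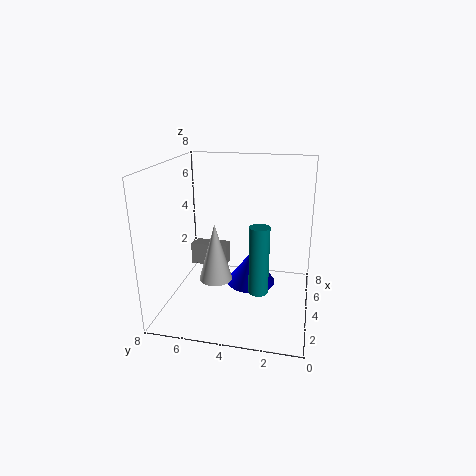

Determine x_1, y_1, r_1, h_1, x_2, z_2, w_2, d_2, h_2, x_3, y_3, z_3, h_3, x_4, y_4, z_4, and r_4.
x_1 = 4.5
y_1 = 5.5
r_1 = 1
h_1 = 3.5
x_2 = 7
z_2 = 0.5
w_2 = 1
d_2 = 2.5
h_2 = 1.5
x_3 = 5.5
y_3 = 3.5
z_3 = 0.5
h_3 = 2
x_4 = 2
y_4 = 2.5
z_4 = 2
r_4 = 0.5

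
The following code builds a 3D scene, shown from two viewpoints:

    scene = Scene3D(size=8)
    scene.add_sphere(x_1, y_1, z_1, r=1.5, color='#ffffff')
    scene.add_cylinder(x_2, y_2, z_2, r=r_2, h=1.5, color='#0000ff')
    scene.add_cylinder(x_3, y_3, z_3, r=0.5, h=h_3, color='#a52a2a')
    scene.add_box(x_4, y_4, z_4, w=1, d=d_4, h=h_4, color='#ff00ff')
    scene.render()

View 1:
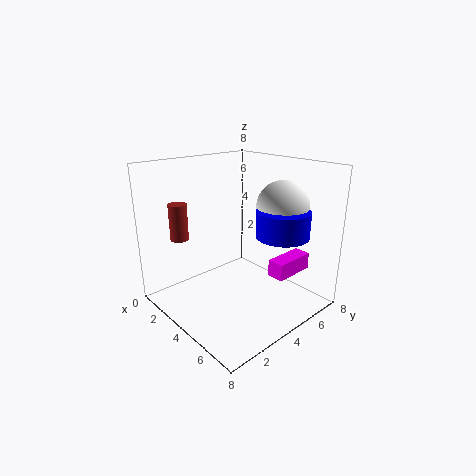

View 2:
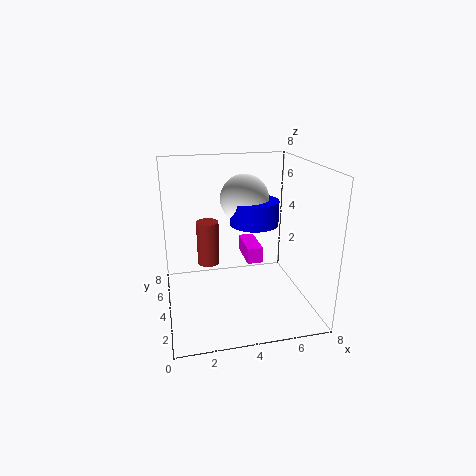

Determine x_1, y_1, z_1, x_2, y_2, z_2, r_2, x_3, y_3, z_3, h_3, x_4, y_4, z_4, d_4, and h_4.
x_1 = 5
y_1 = 6.5
z_1 = 5.5
x_2 = 5.5
y_2 = 6
z_2 = 4
r_2 = 1.5
x_3 = 2
y_3 = 1.5
z_3 = 4
h_3 = 2
x_4 = 5
y_4 = 5.5
z_4 = 1.5
d_4 = 2.5
h_4 = 1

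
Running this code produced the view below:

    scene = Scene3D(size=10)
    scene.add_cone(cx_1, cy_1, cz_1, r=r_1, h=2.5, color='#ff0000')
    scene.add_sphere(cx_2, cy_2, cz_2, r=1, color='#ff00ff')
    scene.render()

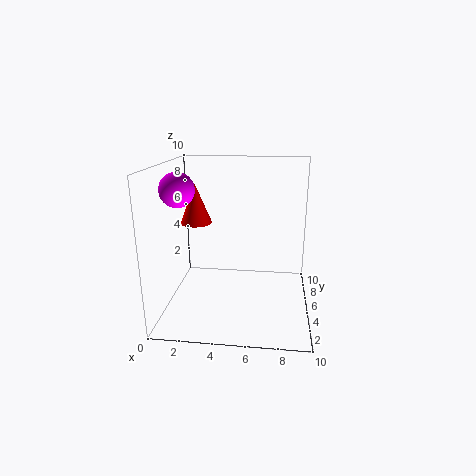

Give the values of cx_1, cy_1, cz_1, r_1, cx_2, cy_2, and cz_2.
cx_1 = 2.5
cy_1 = 3.5
cz_1 = 6.5
r_1 = 1
cx_2 = 2
cy_2 = 1.5
cz_2 = 9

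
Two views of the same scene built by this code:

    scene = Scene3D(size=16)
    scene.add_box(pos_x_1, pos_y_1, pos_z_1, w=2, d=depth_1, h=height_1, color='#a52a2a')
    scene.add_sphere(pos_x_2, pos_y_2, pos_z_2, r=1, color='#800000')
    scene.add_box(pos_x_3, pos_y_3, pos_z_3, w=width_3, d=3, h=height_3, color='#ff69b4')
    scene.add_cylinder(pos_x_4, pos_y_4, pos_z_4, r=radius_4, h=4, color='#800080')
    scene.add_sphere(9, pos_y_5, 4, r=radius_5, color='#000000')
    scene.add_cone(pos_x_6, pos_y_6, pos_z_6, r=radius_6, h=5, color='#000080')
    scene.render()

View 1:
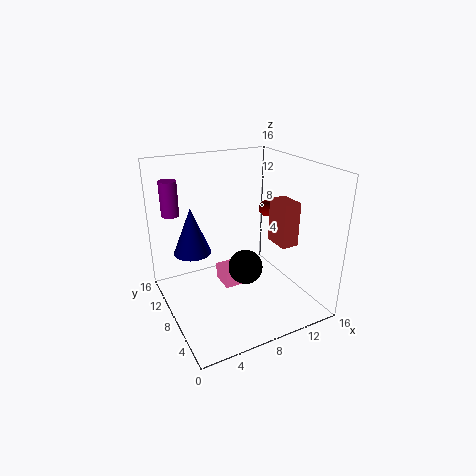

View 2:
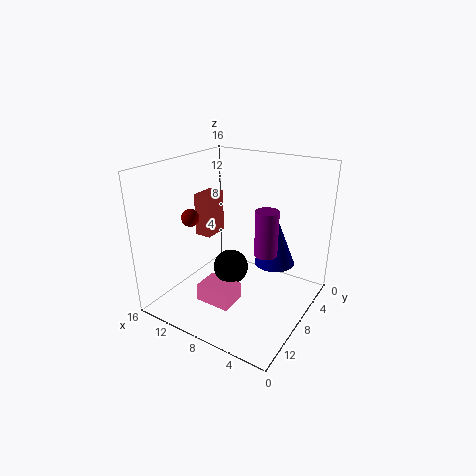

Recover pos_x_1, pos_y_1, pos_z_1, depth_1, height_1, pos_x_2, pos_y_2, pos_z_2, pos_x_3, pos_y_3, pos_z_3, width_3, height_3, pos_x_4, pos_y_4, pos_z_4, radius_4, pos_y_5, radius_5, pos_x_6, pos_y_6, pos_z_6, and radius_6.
pos_x_1 = 12; pos_y_1 = 5; pos_z_1 = 7; depth_1 = 3; height_1 = 5; pos_x_2 = 13; pos_y_2 = 10; pos_z_2 = 10; pos_x_3 = 7; pos_y_3 = 9; pos_z_3 = 1; width_3 = 4; height_3 = 2; pos_x_4 = 2; pos_y_4 = 13; pos_z_4 = 10; radius_4 = 1; pos_y_5 = 8; radius_5 = 2; pos_x_6 = 3; pos_y_6 = 9; pos_z_6 = 7; radius_6 = 2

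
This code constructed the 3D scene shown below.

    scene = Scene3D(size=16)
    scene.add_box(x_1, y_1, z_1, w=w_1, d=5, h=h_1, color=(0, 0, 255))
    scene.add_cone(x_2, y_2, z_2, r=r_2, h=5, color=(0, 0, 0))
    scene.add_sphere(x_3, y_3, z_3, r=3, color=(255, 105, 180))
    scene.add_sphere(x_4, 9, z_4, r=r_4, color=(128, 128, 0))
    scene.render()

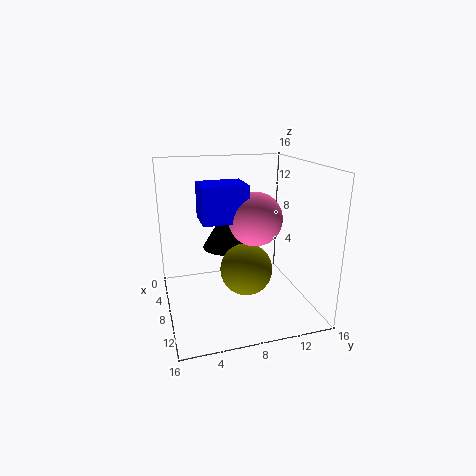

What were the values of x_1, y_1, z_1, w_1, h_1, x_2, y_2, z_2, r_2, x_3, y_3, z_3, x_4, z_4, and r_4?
x_1 = 5, y_1 = 4, z_1 = 10, w_1 = 4, h_1 = 4, x_2 = 3, y_2 = 8, z_2 = 5, r_2 = 3, x_3 = 8, y_3 = 10, z_3 = 10, x_4 = 8, z_4 = 4, r_4 = 3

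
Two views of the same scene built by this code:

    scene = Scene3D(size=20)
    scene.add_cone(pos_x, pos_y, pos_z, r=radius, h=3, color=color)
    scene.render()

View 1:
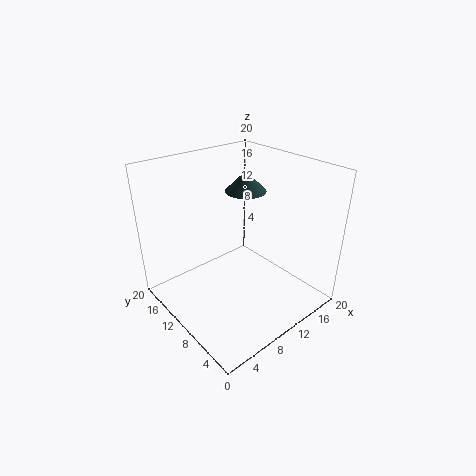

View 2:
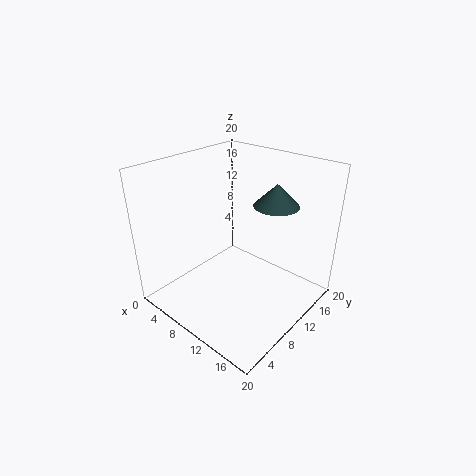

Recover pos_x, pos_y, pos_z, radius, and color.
pos_x = 14; pos_y = 13; pos_z = 15; radius = 3; color = 'darkslategray'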